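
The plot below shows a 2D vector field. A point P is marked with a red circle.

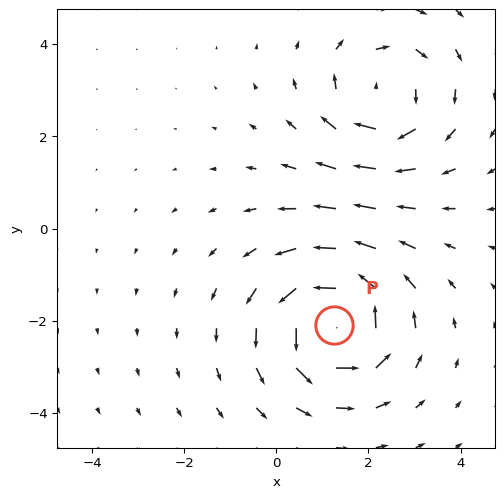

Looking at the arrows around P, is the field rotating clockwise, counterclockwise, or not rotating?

Near P at (1.3, -2.1) the arrows circulate counterclockwise. The curl (z-component) there is about +6; positive curl means counterclockwise rotation.

counterclockwise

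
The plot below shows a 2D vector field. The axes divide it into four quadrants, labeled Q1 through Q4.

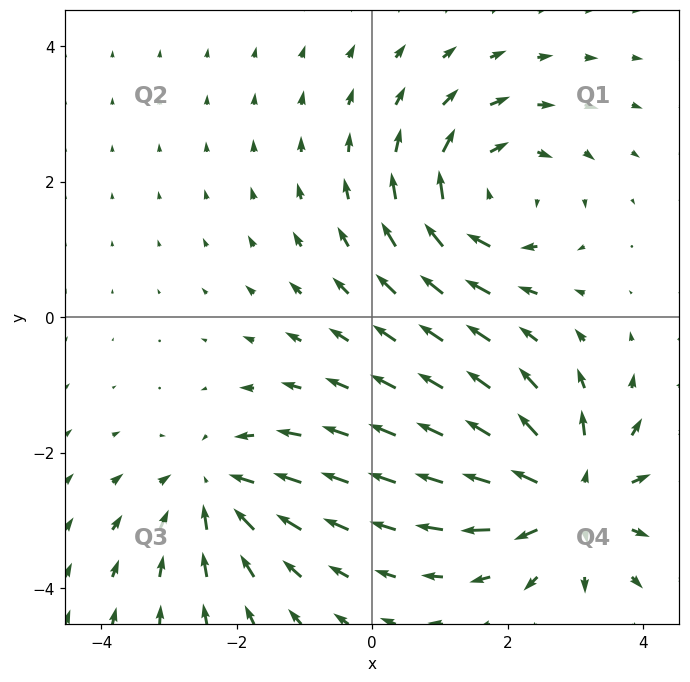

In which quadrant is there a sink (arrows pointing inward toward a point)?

Q3

The sink sits at approximately (-2.3, -2.5), which lies in quadrant Q3. The divergence there is about -3, negative as expected for a sink.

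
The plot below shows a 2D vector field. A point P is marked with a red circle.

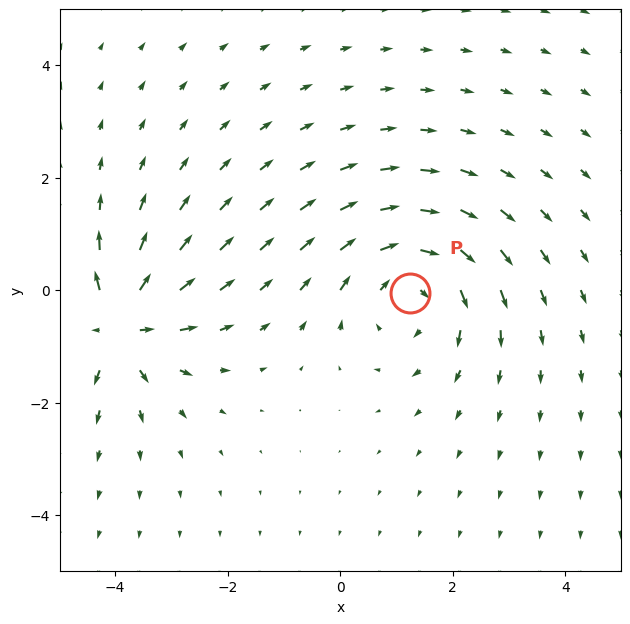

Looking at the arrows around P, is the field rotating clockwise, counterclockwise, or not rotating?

clockwise

Near P at (1.2, -0.1) the arrows circulate clockwise. The curl (z-component) there is about -4; negative curl means clockwise rotation.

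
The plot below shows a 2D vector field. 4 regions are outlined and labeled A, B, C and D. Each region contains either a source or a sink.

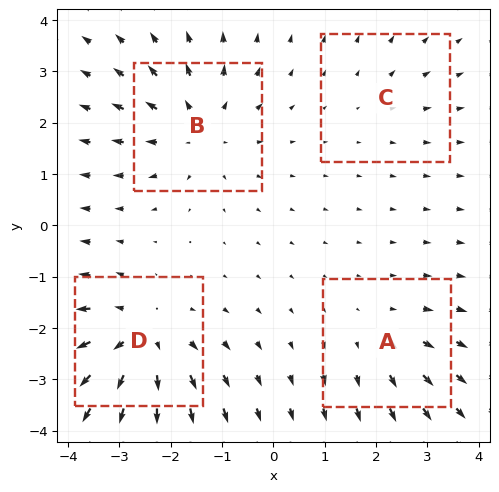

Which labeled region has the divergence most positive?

Divergence at each region's feature centre — A: about +3, B: about +5, C: about +2, D: about +6. Region D is most positive.

D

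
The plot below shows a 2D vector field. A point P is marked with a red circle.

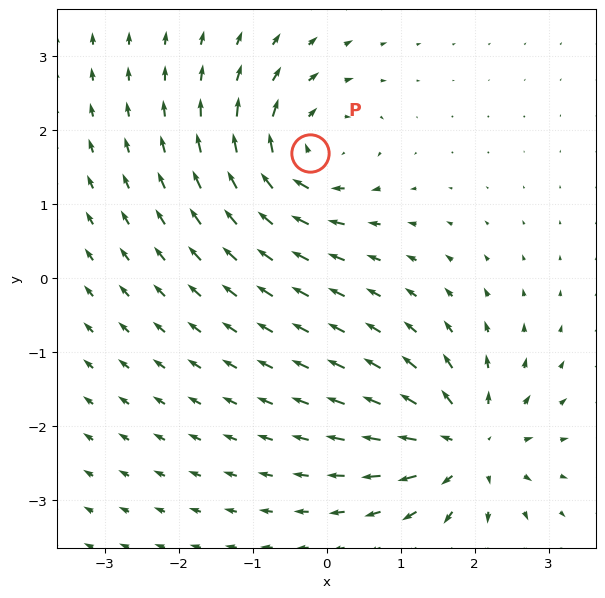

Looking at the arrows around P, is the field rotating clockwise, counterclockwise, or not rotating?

clockwise

Near P at (-0.2, 1.7) the arrows circulate clockwise. The curl (z-component) there is about -6; negative curl means clockwise rotation.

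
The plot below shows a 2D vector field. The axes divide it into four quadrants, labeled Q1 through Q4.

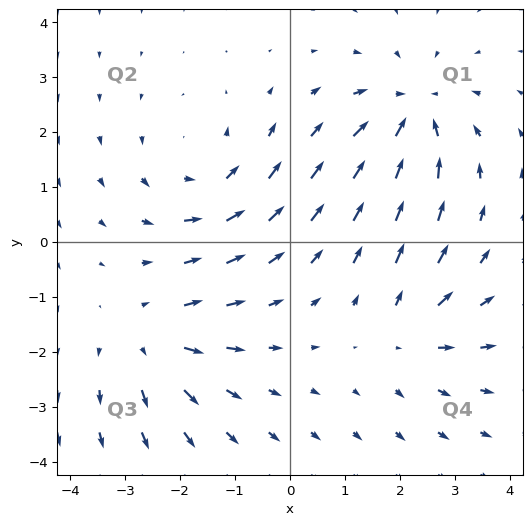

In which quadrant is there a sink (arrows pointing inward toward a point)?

Q1

The sink sits at approximately (2.2, 2.4), which lies in quadrant Q1. The divergence there is about -5, negative as expected for a sink.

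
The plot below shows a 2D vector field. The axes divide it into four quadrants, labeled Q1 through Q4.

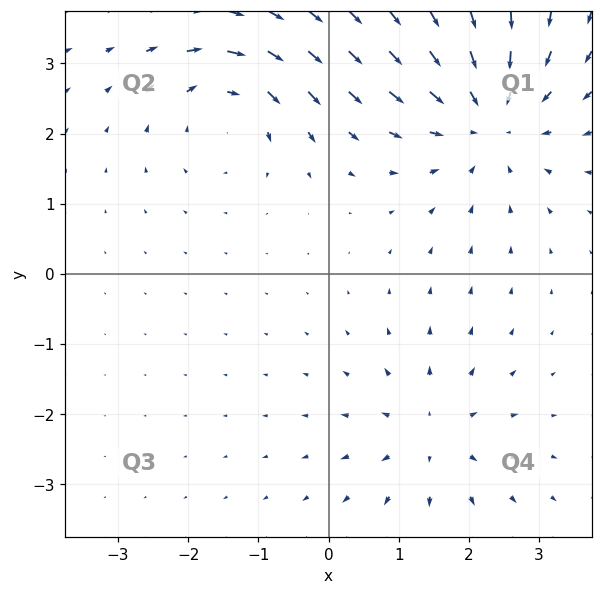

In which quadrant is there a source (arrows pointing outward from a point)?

Q4

The source sits at approximately (1.5, -2.3), which lies in quadrant Q4. The divergence there is about +3, positive as expected for a source.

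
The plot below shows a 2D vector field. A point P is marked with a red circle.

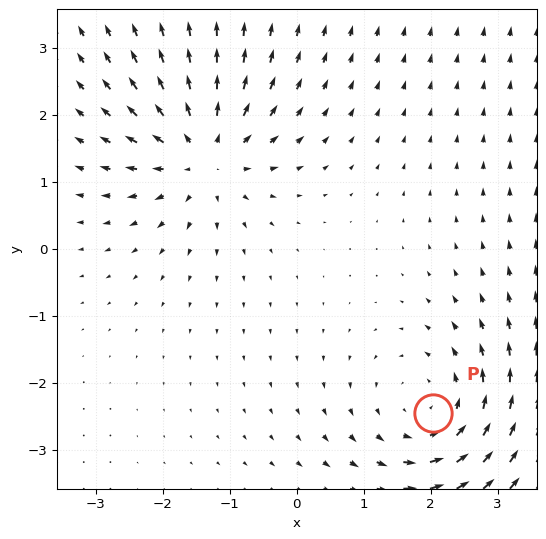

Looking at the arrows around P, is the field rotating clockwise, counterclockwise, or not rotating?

Near P at (2.0, -2.4) the arrows circulate counterclockwise. The curl (z-component) there is about +3; positive curl means counterclockwise rotation.

counterclockwise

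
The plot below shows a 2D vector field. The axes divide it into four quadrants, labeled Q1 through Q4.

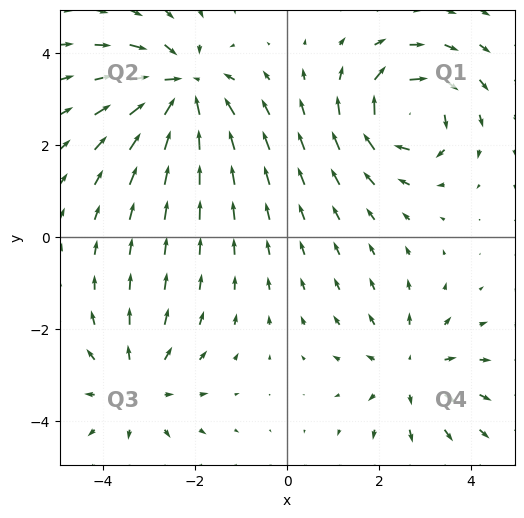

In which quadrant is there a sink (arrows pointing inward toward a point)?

The sink sits at approximately (-2.3, 3.2), which lies in quadrant Q2. The divergence there is about -6, negative as expected for a sink.

Q2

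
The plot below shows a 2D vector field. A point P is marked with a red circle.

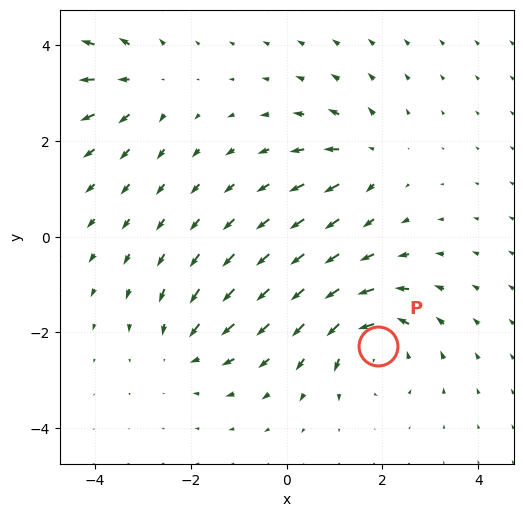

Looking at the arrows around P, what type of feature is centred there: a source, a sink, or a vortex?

vortex

At P (1.9, -2.3) the arrows circulate counterclockwise. Divergence ≈0, curl about +5 — near-zero divergence with nonzero curl is a vortex.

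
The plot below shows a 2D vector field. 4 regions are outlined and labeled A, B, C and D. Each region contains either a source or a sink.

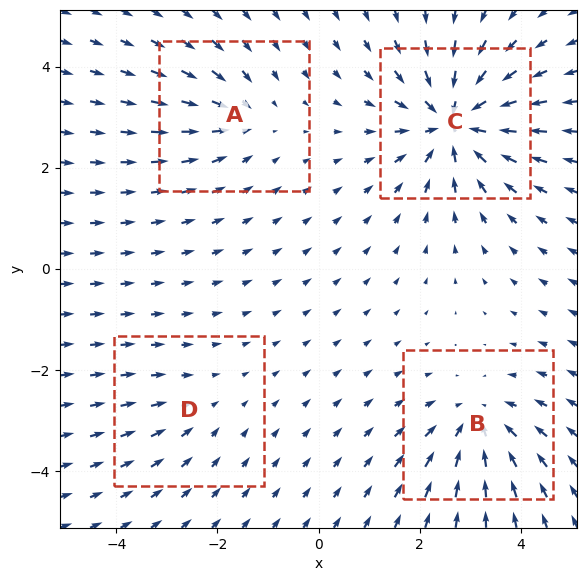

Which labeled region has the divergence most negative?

C

Divergence at each region's feature centre — A: about -3, B: about -5, C: about -7, D: about -2. Region C is most negative.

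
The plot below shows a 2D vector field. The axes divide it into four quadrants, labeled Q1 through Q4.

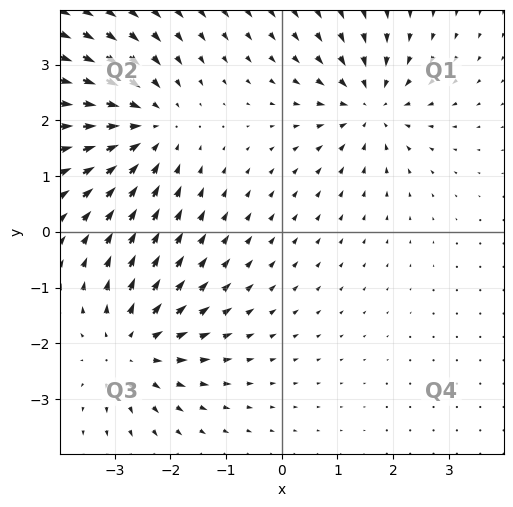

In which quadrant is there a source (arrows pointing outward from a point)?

Q3

The source sits at approximately (-2.7, -2.1), which lies in quadrant Q3. The divergence there is about +5, positive as expected for a source.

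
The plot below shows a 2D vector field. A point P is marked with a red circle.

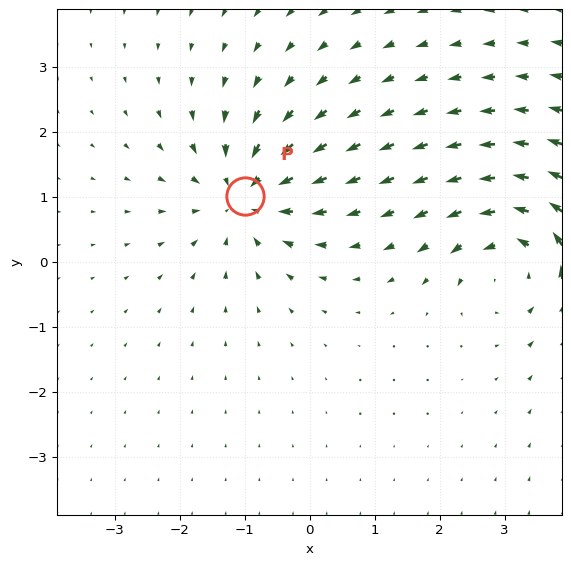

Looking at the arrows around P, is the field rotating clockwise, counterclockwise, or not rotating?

not rotating

Near P at (-1.0, 1.0) the arrows show no circulation. The curl there is ≈0.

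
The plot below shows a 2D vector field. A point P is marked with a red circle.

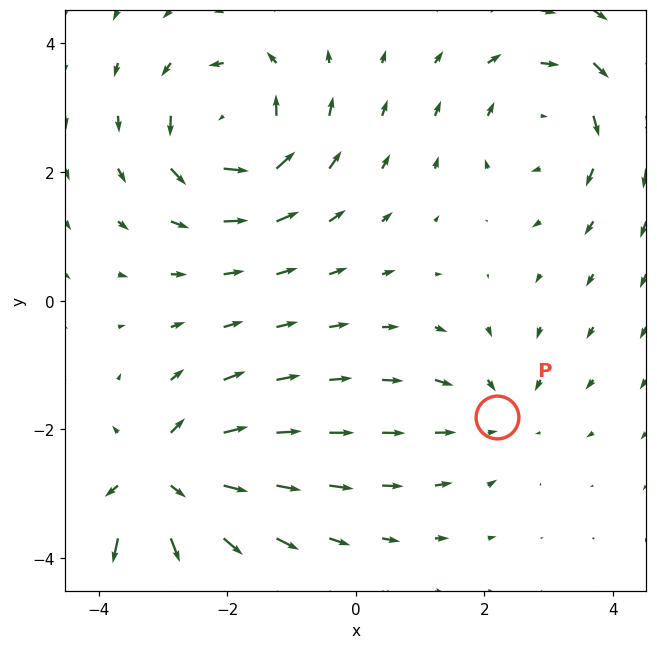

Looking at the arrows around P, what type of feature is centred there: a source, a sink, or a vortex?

sink

At P (2.2, -1.8) the arrows converge inward. Divergence about -3, curl ≈0 — negative divergence with near-zero curl is a sink.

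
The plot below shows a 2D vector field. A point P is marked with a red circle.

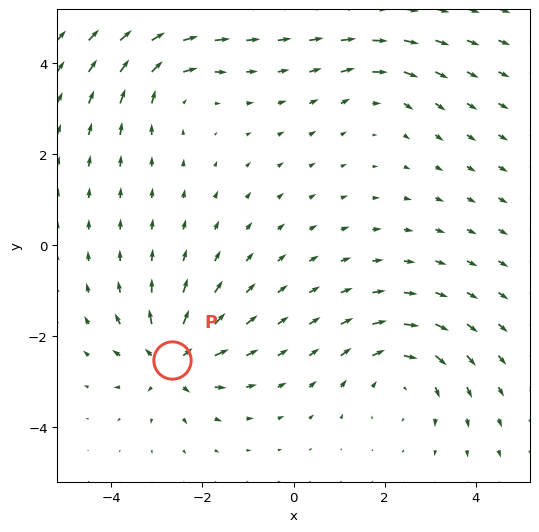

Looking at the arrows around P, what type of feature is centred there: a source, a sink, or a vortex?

At P (-2.7, -2.5) the arrows spread outward. Divergence about +6, curl ≈0 — positive divergence with near-zero curl is a source.

source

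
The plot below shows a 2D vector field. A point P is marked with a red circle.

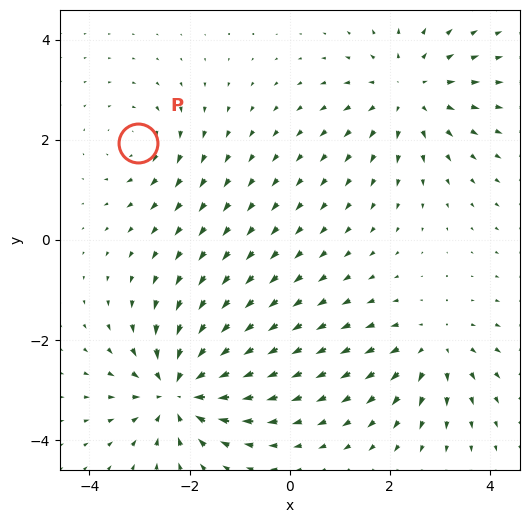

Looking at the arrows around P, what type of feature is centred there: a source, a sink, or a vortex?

At P (-3.0, 1.9) the arrows circulate clockwise. Divergence ≈0, curl about -3 — near-zero divergence with nonzero curl is a vortex.

vortex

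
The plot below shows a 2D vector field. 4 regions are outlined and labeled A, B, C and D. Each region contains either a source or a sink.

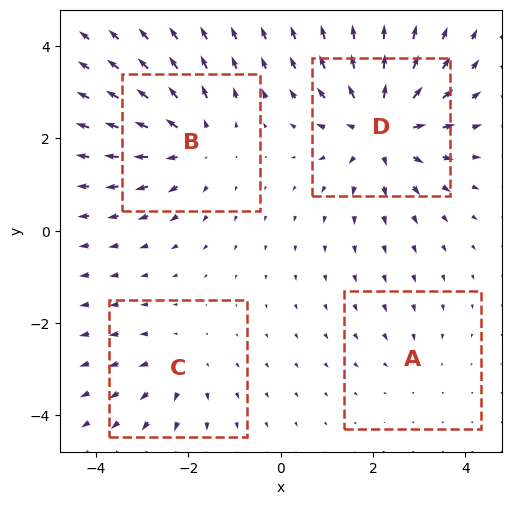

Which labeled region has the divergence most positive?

D

Divergence at each region's feature centre — A: about -2, B: about +5, C: about +3, D: about +7. Region D is most positive.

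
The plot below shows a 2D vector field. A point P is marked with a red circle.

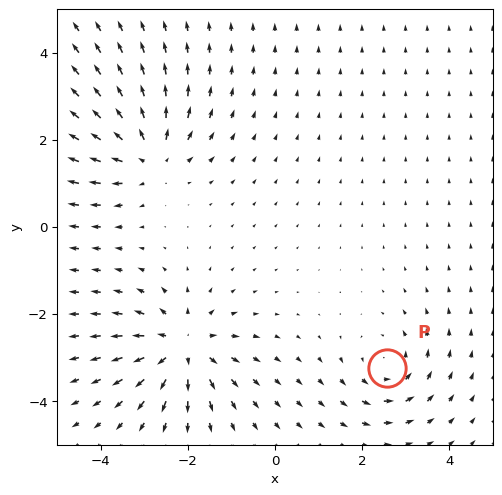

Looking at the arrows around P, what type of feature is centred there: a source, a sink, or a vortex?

At P (2.6, -3.2) the arrows circulate counterclockwise. Divergence ≈0, curl about +3 — near-zero divergence with nonzero curl is a vortex.

vortex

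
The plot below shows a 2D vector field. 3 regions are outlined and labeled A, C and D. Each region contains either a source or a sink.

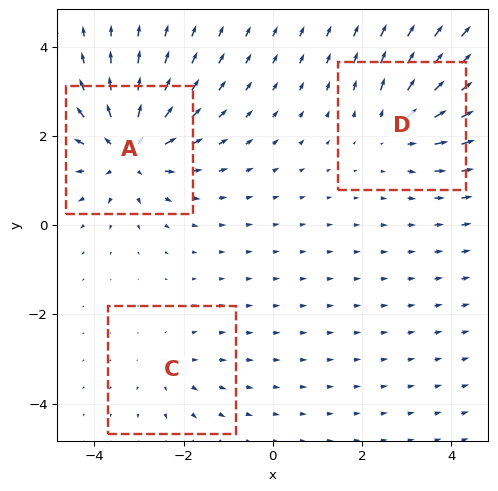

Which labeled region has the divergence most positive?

Divergence at each region's feature centre — A: about +5, C: about +2, D: about +3. Region A is most positive.

A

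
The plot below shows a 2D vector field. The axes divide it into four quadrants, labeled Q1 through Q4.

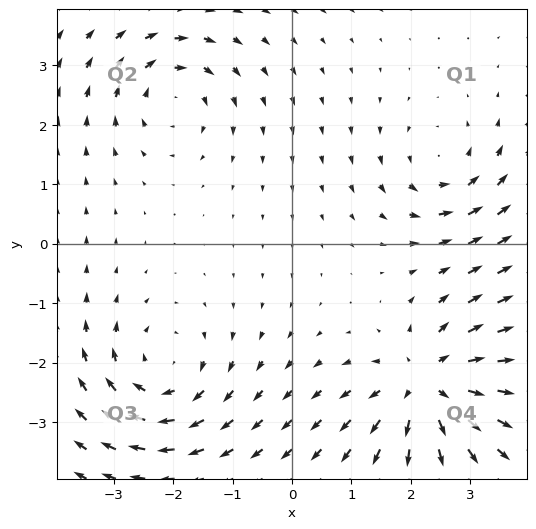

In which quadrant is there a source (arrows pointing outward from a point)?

Q4

The source sits at approximately (2.3, -2.4), which lies in quadrant Q4. The divergence there is about +6, positive as expected for a source.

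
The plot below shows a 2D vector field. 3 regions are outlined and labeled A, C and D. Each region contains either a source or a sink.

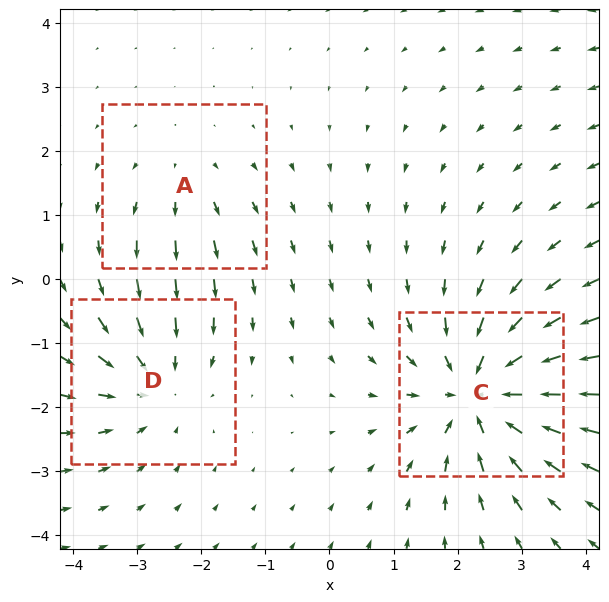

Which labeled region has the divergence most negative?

C

Divergence at each region's feature centre — A: about +2, C: about -5, D: about -3. Region C is most negative.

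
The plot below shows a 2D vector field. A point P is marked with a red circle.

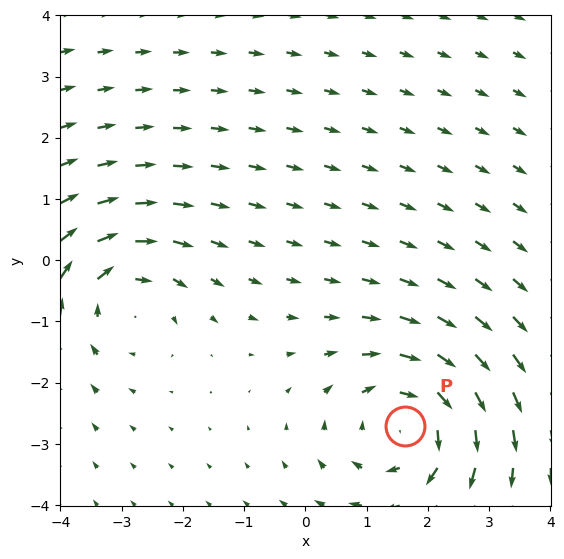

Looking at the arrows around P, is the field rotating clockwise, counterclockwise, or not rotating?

Near P at (1.6, -2.7) the arrows circulate clockwise. The curl (z-component) there is about -4; negative curl means clockwise rotation.

clockwise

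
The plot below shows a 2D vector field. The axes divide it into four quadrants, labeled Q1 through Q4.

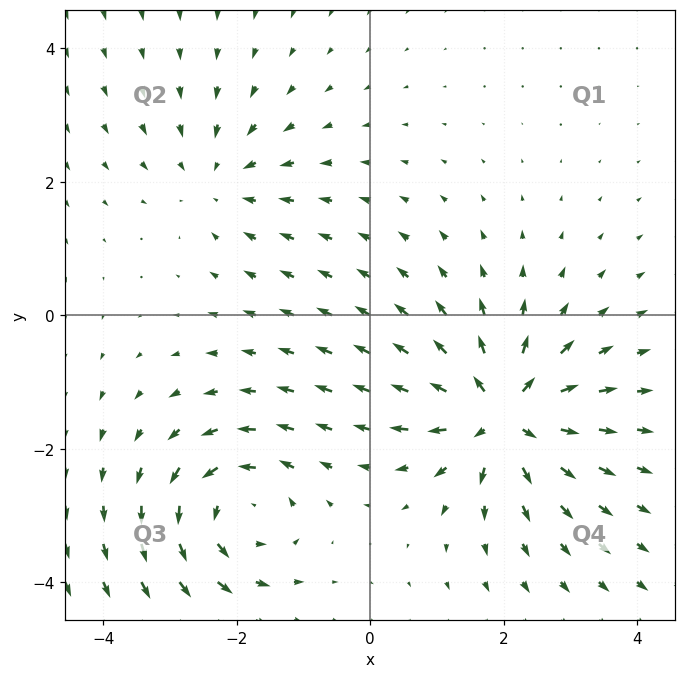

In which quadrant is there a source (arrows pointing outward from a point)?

The source sits at approximately (2.0, -1.5), which lies in quadrant Q4. The divergence there is about +6, positive as expected for a source.

Q4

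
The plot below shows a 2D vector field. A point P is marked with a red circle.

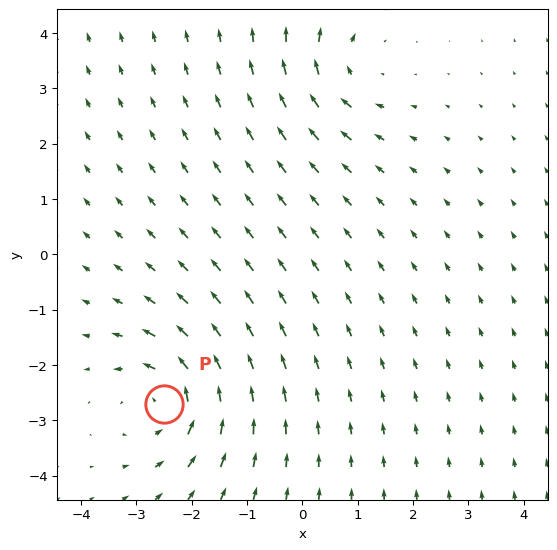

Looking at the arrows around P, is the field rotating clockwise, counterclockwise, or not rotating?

counterclockwise

Near P at (-2.5, -2.7) the arrows circulate counterclockwise. The curl (z-component) there is about +4; positive curl means counterclockwise rotation.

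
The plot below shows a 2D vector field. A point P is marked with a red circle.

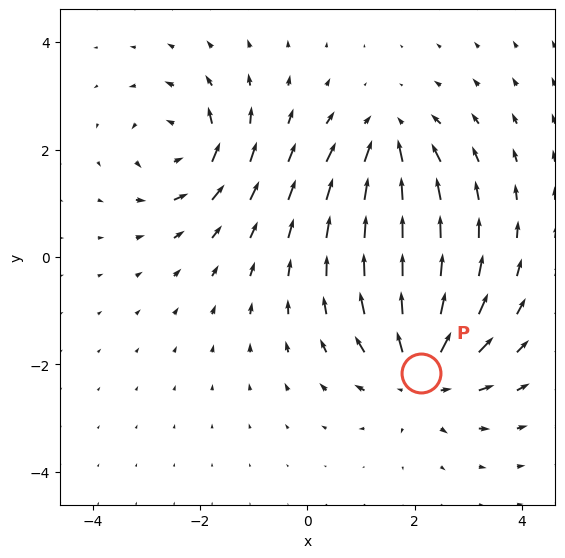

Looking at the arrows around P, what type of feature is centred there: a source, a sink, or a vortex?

source

At P (2.1, -2.2) the arrows spread outward. Divergence about +5, curl ≈0 — positive divergence with near-zero curl is a source.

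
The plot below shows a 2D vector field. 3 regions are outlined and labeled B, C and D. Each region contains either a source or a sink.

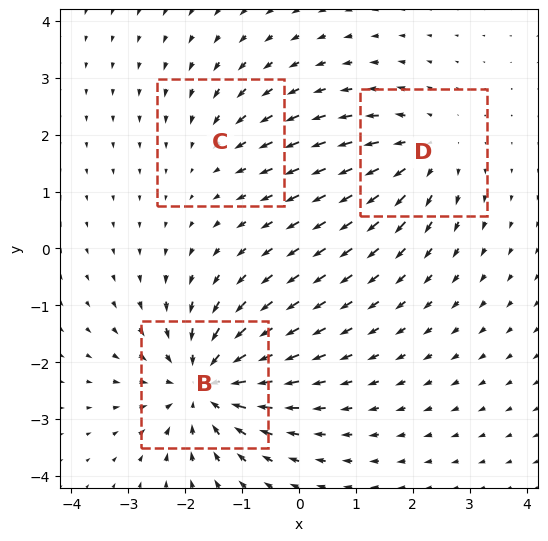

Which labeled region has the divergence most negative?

B

Divergence at each region's feature centre — B: about -5, C: about -2, D: about +3. Region B is most negative.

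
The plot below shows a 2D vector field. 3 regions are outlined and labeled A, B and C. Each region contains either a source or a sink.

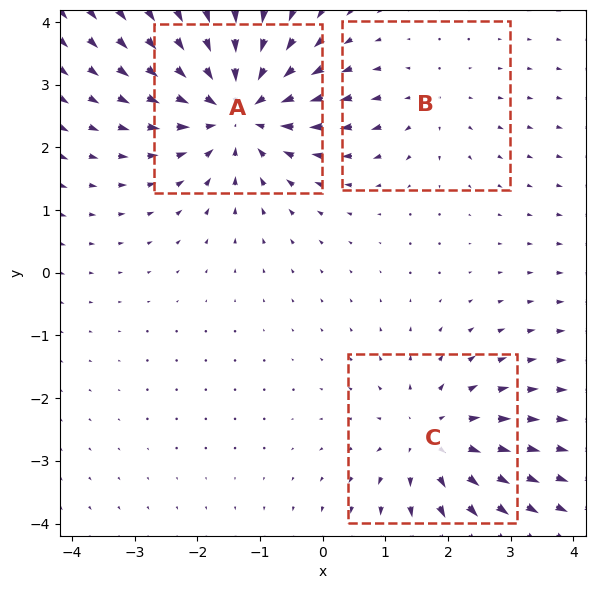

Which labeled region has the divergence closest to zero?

Divergence at each region's feature centre — A: about -5, B: about +2, C: about +3. Region B is closest to zero.

B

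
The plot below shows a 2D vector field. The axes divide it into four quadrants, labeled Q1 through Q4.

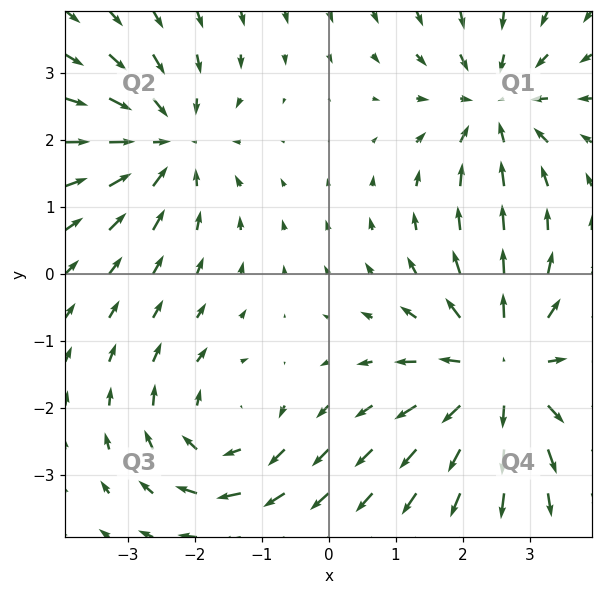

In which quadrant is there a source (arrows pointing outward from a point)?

Q4

The source sits at approximately (2.6, -1.4), which lies in quadrant Q4. The divergence there is about +4, positive as expected for a source.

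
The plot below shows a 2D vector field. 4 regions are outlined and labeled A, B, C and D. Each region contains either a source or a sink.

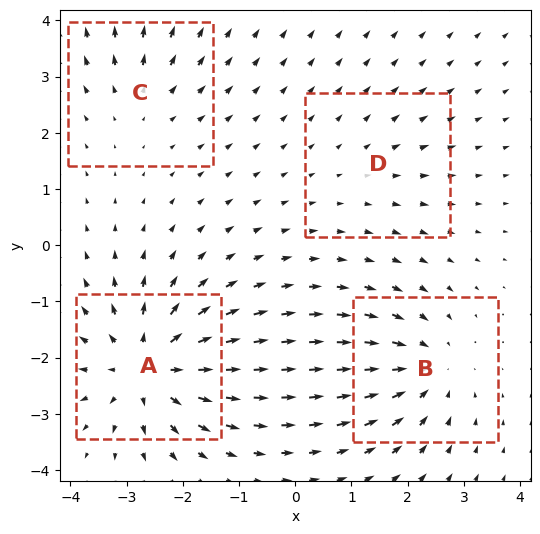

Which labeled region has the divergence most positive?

Divergence at each region's feature centre — A: about +7, B: about -5, C: about +3, D: about +2. Region A is most positive.

A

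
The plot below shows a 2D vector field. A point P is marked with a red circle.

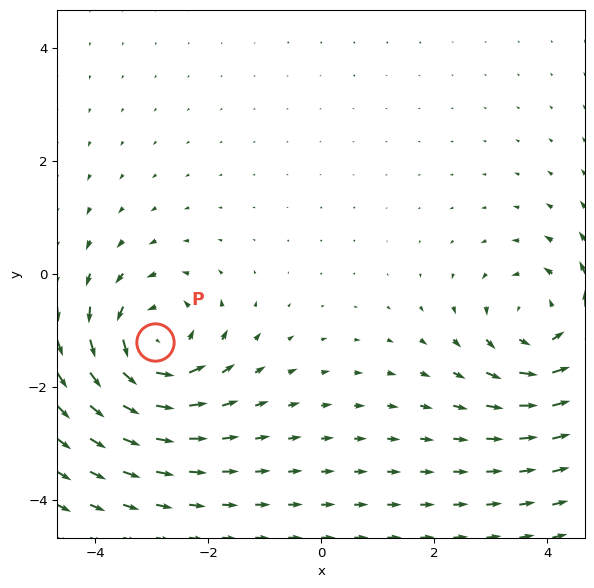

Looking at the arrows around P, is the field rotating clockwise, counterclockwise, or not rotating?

counterclockwise

Near P at (-2.9, -1.2) the arrows circulate counterclockwise. The curl (z-component) there is about +3; positive curl means counterclockwise rotation.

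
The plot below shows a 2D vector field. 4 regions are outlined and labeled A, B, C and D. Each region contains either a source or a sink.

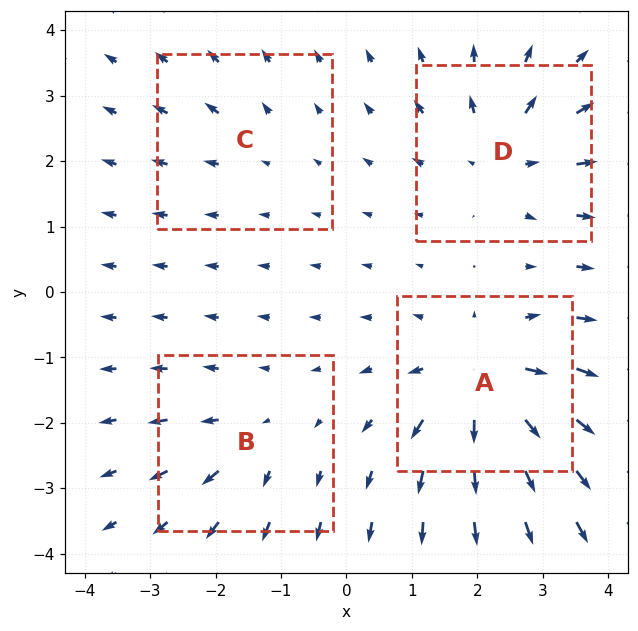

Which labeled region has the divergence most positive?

Divergence at each region's feature centre — A: about +8, B: about +4, C: about +2, D: about +6. Region A is most positive.

A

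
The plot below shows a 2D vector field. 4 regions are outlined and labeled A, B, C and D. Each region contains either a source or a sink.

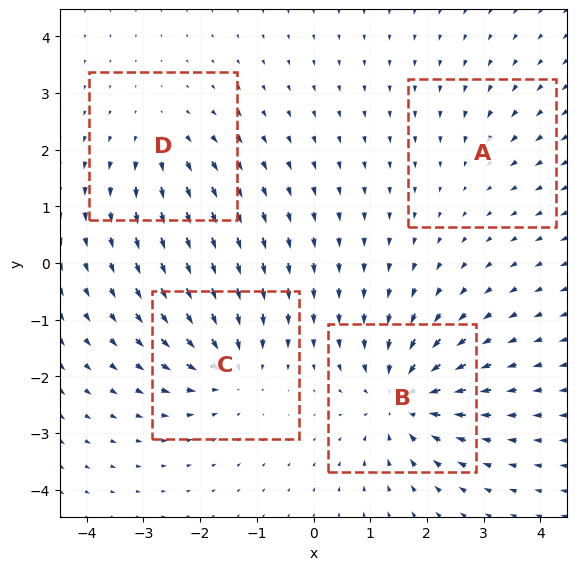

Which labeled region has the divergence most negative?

Divergence at each region's feature centre — A: about -2, B: about -7, C: about -6, D: about +4. Region B is most negative.

B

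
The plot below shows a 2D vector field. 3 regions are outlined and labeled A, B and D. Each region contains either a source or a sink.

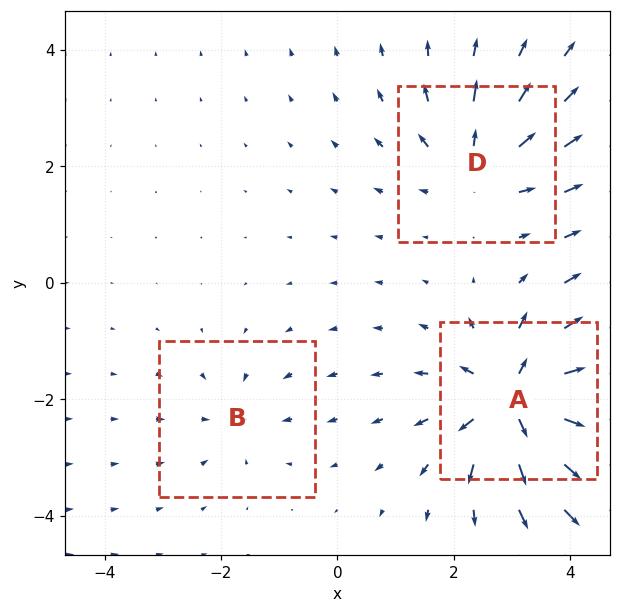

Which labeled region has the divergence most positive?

Divergence at each region's feature centre — A: about +7, B: about -2, D: about +4. Region A is most positive.

A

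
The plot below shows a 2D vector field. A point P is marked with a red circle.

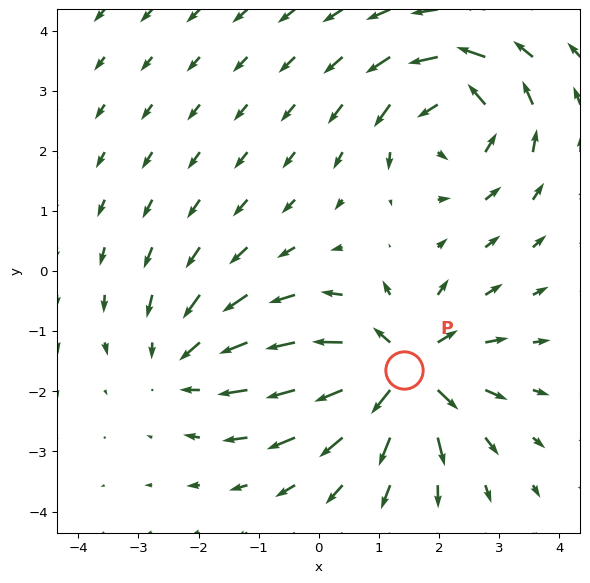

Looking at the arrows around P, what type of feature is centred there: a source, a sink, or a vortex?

At P (1.4, -1.7) the arrows spread outward. Divergence about +7, curl ≈0 — positive divergence with near-zero curl is a source.

source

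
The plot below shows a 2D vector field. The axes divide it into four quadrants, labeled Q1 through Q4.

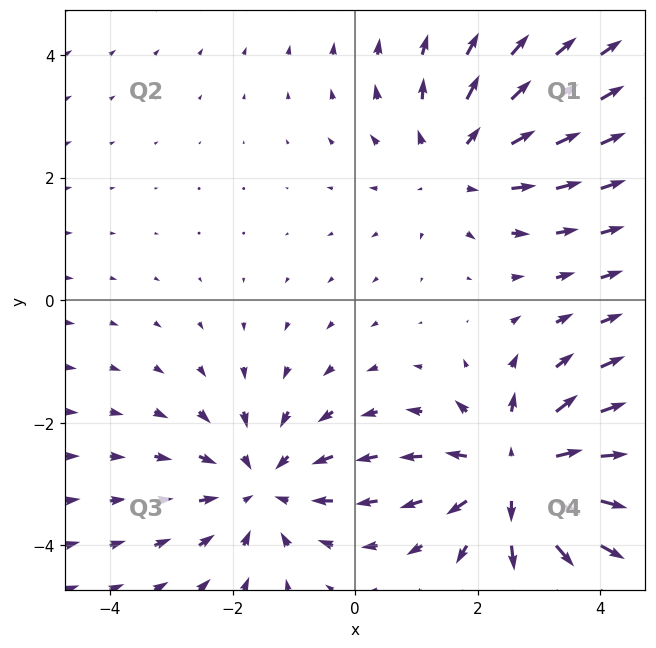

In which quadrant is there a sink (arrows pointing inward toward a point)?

Q3

The sink sits at approximately (-1.5, -3.0), which lies in quadrant Q3. The divergence there is about -3, negative as expected for a sink.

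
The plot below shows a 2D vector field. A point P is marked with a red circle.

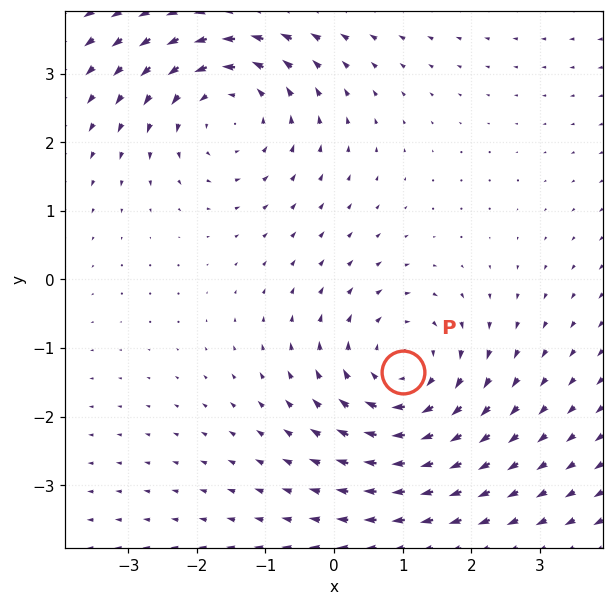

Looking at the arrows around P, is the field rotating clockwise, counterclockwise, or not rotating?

clockwise

Near P at (1.0, -1.3) the arrows circulate clockwise. The curl (z-component) there is about -3; negative curl means clockwise rotation.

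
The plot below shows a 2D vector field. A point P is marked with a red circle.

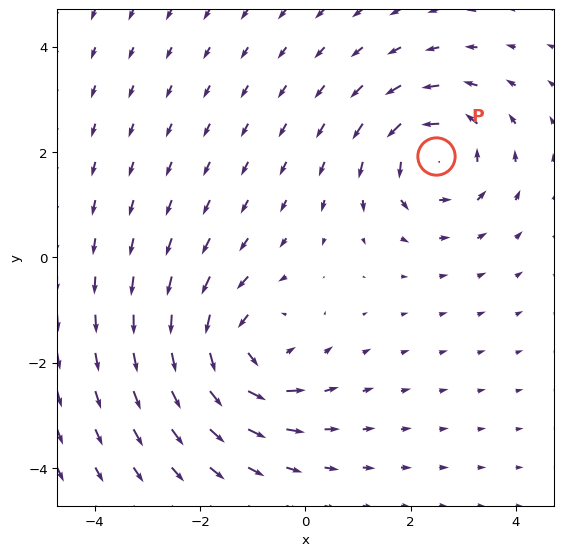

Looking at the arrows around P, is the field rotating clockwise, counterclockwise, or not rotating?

counterclockwise

Near P at (2.5, 1.9) the arrows circulate counterclockwise. The curl (z-component) there is about +5; positive curl means counterclockwise rotation.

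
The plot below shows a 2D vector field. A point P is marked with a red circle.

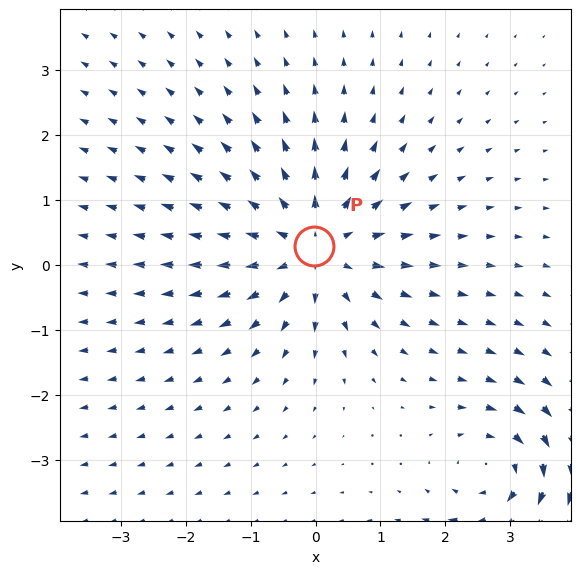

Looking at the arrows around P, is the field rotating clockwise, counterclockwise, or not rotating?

not rotating

Near P at (-0.0, 0.3) the arrows show no circulation. The curl there is ≈0.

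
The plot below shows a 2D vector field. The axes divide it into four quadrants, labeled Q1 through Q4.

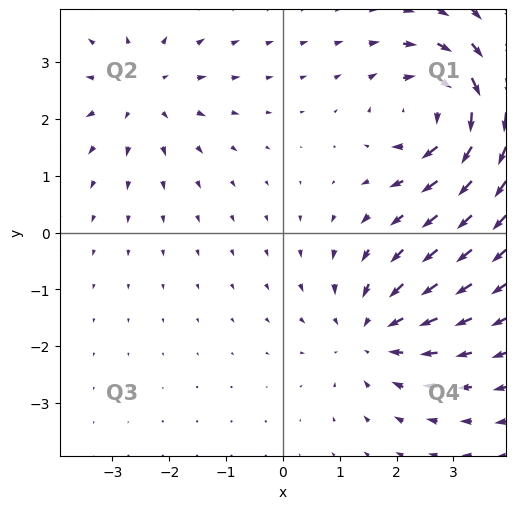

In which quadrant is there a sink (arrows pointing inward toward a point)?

Q4

The sink sits at approximately (1.6, -1.8), which lies in quadrant Q4. The divergence there is about -4, negative as expected for a sink.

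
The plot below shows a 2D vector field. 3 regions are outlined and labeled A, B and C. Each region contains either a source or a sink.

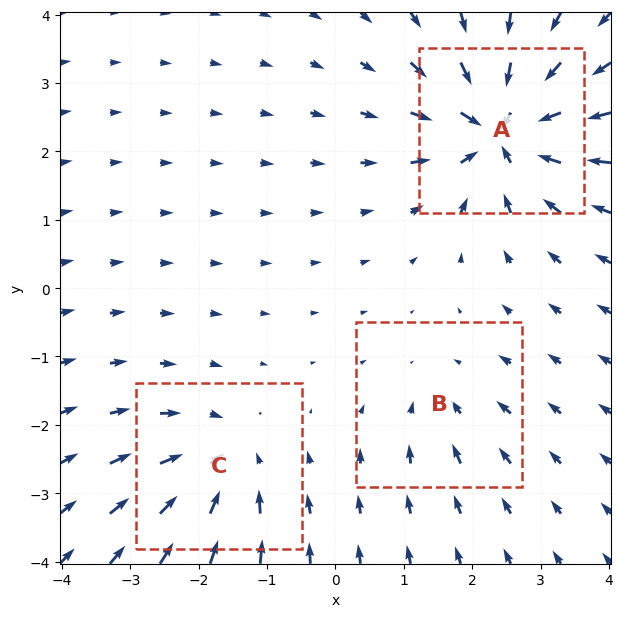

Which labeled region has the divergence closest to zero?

Divergence at each region's feature centre — A: about -7, B: about -2, C: about -4. Region B is closest to zero.

B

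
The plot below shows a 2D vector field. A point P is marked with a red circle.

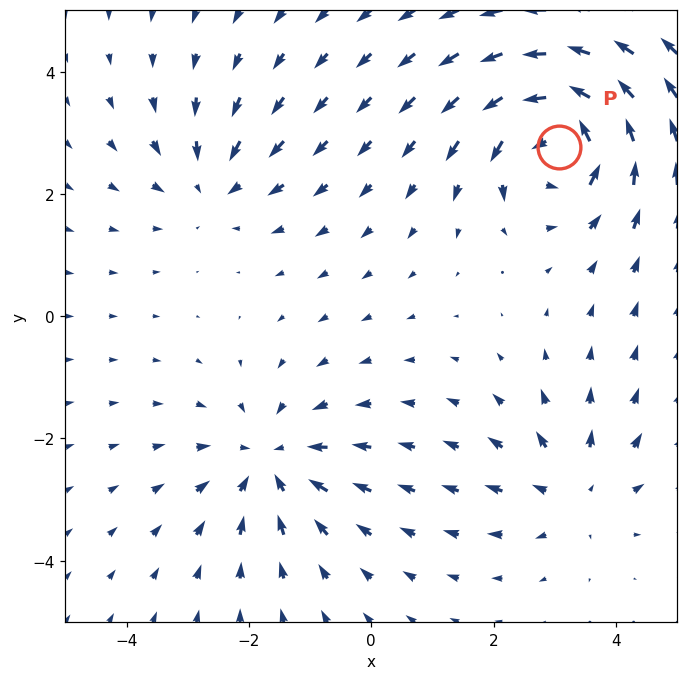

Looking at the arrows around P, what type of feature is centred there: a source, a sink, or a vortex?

vortex

At P (3.1, 2.8) the arrows circulate counterclockwise. Divergence ≈0, curl about +6 — near-zero divergence with nonzero curl is a vortex.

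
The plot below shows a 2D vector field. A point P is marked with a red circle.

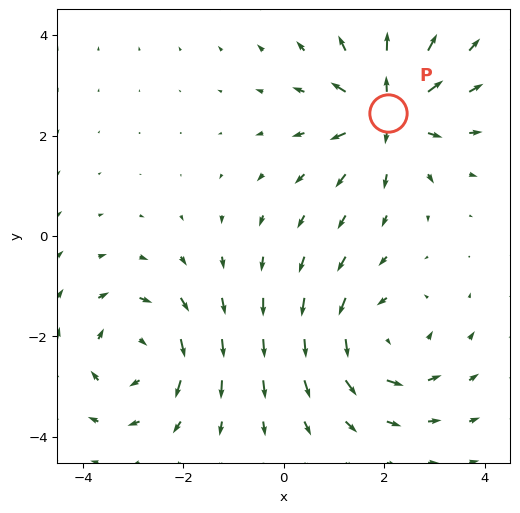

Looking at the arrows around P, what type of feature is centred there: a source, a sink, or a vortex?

At P (2.1, 2.5) the arrows spread outward. Divergence about +6, curl ≈0 — positive divergence with near-zero curl is a source.

source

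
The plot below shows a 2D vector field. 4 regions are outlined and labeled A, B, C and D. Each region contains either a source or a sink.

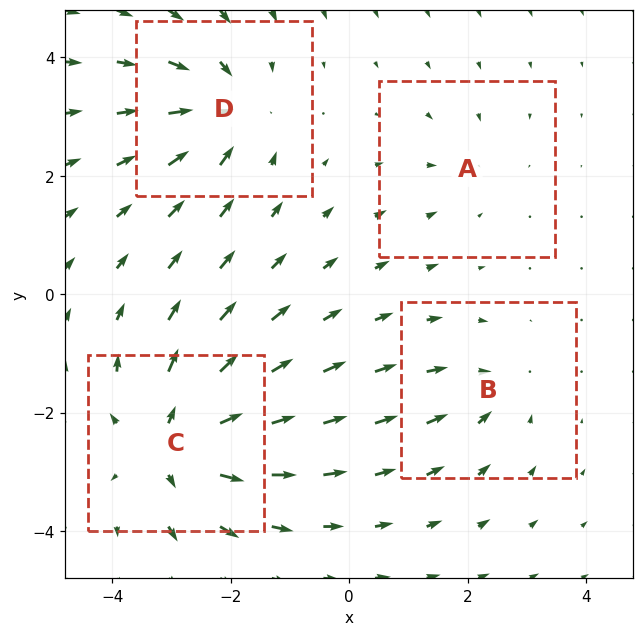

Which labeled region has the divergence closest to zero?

Divergence at each region's feature centre — A: about -2, B: about -3, C: about +7, D: about -5. Region A is closest to zero.

A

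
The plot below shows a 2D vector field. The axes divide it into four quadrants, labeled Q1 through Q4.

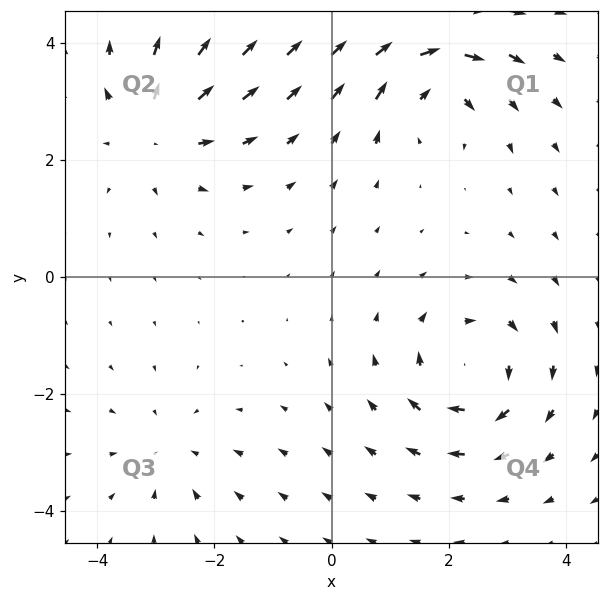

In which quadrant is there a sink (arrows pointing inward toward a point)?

The sink sits at approximately (-2.8, -3.0), which lies in quadrant Q3. The divergence there is about -3, negative as expected for a sink.

Q3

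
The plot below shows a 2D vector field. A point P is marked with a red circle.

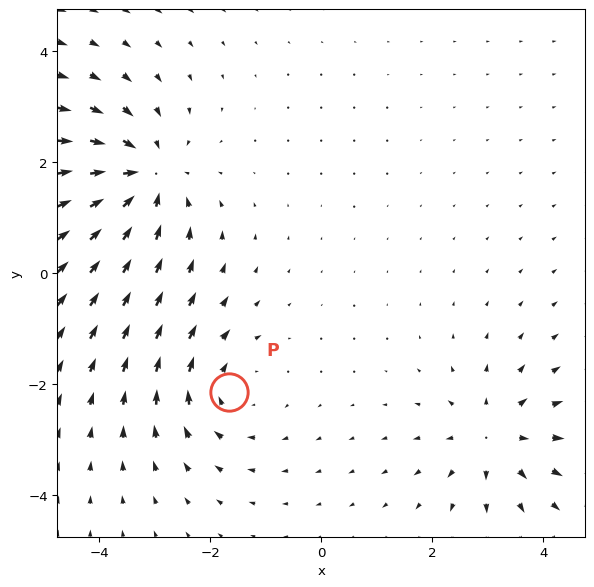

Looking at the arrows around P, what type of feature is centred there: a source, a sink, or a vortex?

vortex

At P (-1.7, -2.2) the arrows circulate clockwise. Divergence ≈0, curl about -3 — near-zero divergence with nonzero curl is a vortex.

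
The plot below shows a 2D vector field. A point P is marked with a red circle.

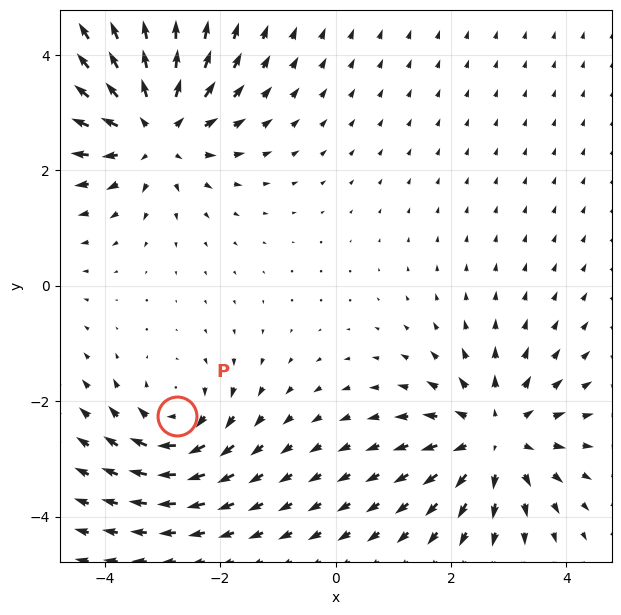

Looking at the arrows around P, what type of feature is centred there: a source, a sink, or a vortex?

At P (-2.7, -2.2) the arrows circulate clockwise. Divergence ≈0, curl about -4 — near-zero divergence with nonzero curl is a vortex.

vortex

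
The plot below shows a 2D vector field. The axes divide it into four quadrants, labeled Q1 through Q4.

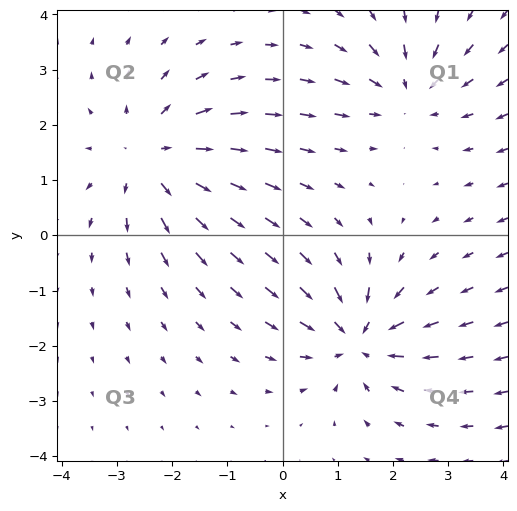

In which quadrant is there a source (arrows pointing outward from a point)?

Q2

The source sits at approximately (-2.4, 1.4), which lies in quadrant Q2. The divergence there is about +3, positive as expected for a source.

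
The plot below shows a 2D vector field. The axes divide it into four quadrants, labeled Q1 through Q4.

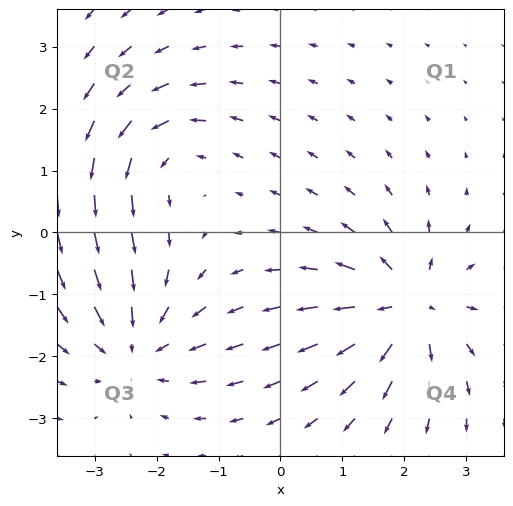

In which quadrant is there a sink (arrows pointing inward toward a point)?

The sink sits at approximately (-2.3, -1.8), which lies in quadrant Q3. The divergence there is about -4, negative as expected for a sink.

Q3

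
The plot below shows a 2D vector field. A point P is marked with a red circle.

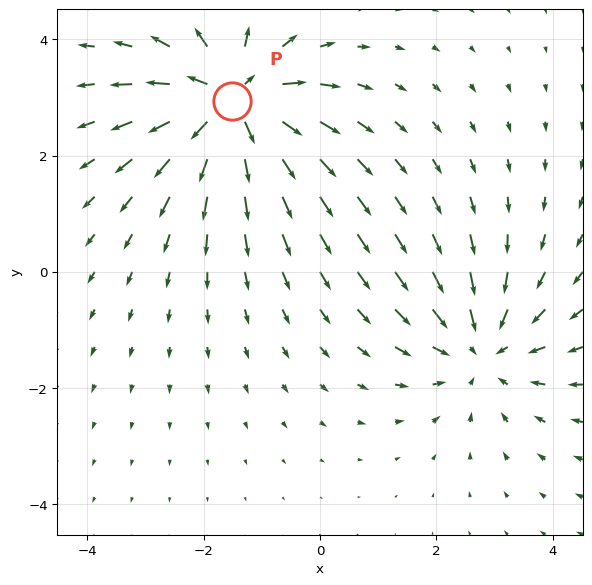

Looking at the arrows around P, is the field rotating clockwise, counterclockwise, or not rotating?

not rotating

Near P at (-1.5, 2.9) the arrows show no circulation. The curl there is ≈0.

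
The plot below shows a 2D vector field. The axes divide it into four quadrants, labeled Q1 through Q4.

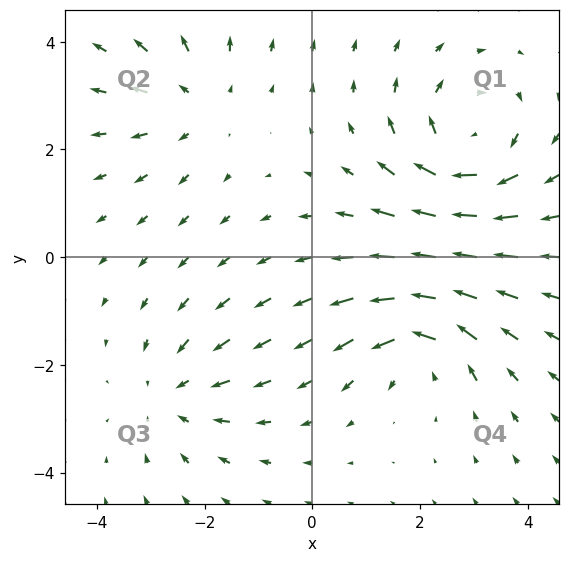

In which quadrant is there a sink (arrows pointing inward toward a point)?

Q3

The sink sits at approximately (-2.5, -2.6), which lies in quadrant Q3. The divergence there is about -3, negative as expected for a sink.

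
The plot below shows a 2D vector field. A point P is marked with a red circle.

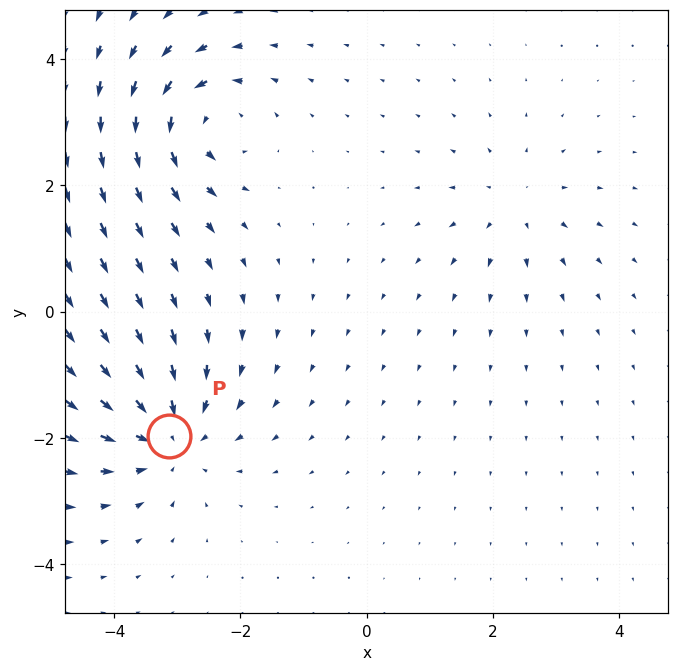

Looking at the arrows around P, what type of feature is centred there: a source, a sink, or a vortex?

At P (-3.1, -2.0) the arrows converge inward. Divergence about -5, curl ≈0 — negative divergence with near-zero curl is a sink.

sink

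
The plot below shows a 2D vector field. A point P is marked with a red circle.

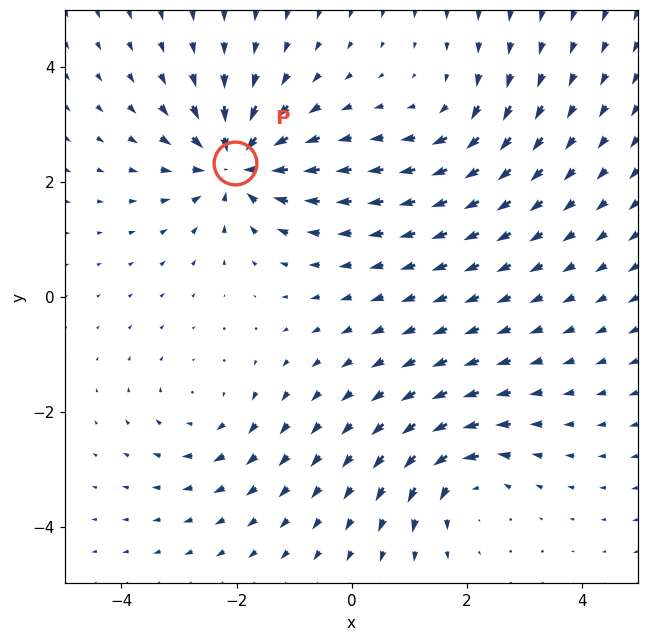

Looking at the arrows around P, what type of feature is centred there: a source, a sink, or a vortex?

At P (-2.0, 2.3) the arrows converge inward. Divergence about -6, curl ≈0 — negative divergence with near-zero curl is a sink.

sink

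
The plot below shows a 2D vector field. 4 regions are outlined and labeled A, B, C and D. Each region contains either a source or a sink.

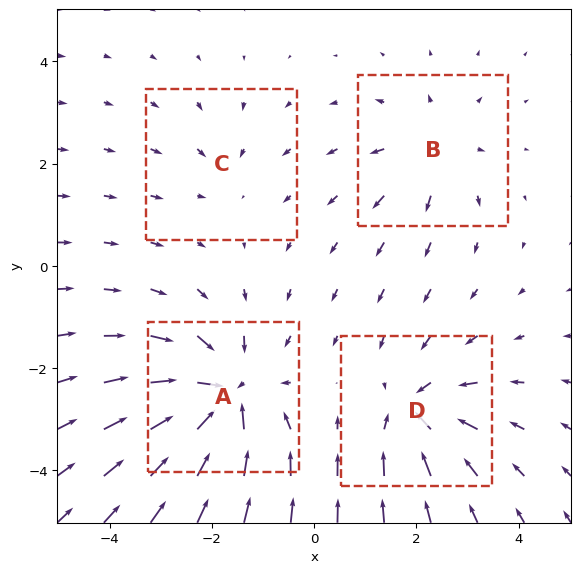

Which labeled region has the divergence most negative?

A

Divergence at each region's feature centre — A: about -8, B: about +4, C: about -2, D: about -5. Region A is most negative.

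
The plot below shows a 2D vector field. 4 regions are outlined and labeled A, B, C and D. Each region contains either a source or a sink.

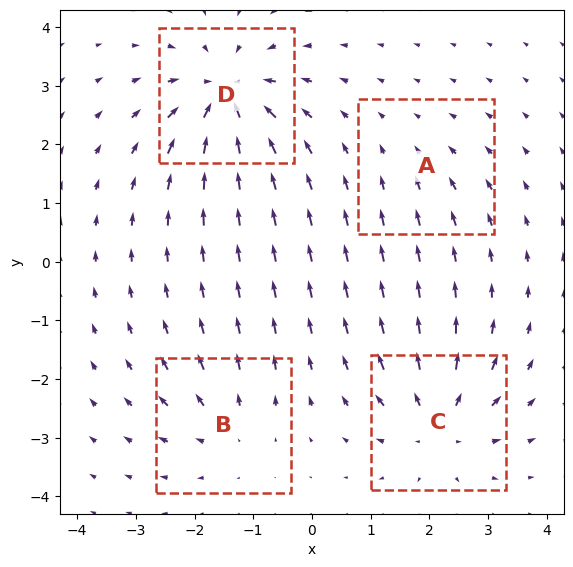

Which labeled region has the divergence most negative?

D

Divergence at each region's feature centre — A: about -2, B: about +4, C: about +6, D: about -8. Region D is most negative.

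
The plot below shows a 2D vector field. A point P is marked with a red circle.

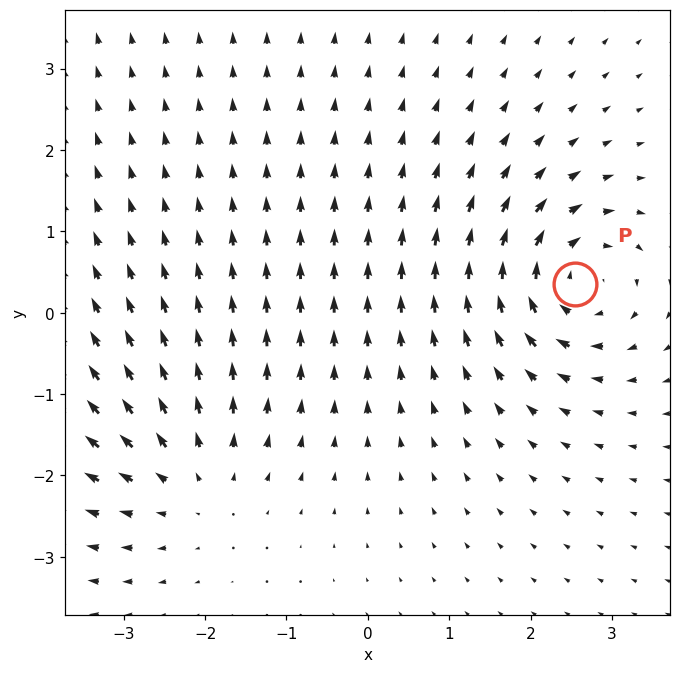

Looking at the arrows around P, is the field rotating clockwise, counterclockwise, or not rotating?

clockwise

Near P at (2.5, 0.4) the arrows circulate clockwise. The curl (z-component) there is about -7; negative curl means clockwise rotation.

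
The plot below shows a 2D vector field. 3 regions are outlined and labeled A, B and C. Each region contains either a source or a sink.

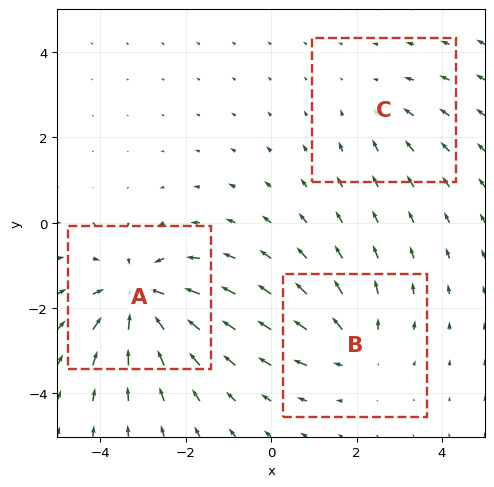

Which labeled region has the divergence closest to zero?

Divergence at each region's feature centre — A: about -4, B: about +3, C: about -2. Region C is closest to zero.

C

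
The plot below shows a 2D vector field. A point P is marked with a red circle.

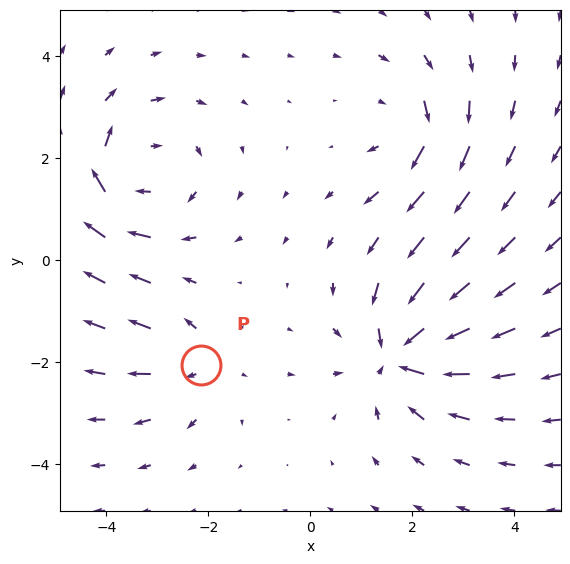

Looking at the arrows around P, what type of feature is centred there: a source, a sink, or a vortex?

source

At P (-2.1, -2.1) the arrows spread outward. Divergence about +3, curl ≈0 — positive divergence with near-zero curl is a source.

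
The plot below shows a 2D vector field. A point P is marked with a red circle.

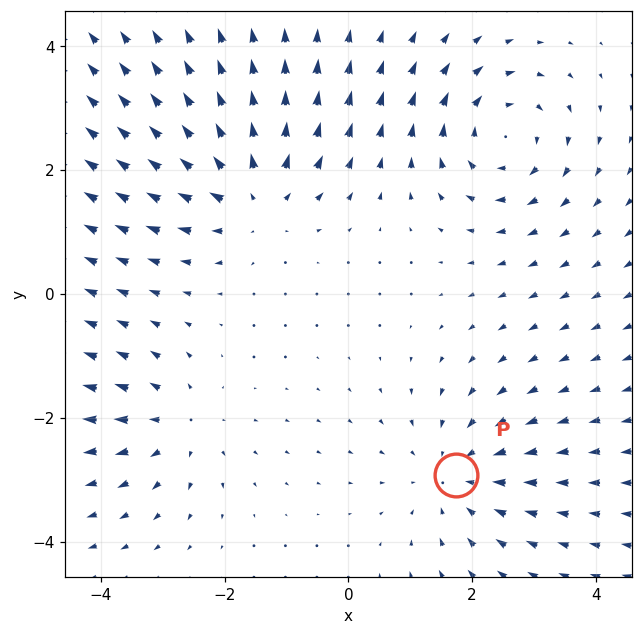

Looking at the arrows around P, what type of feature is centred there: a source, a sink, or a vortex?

sink

At P (1.7, -2.9) the arrows converge inward. Divergence about -3, curl ≈0 — negative divergence with near-zero curl is a sink.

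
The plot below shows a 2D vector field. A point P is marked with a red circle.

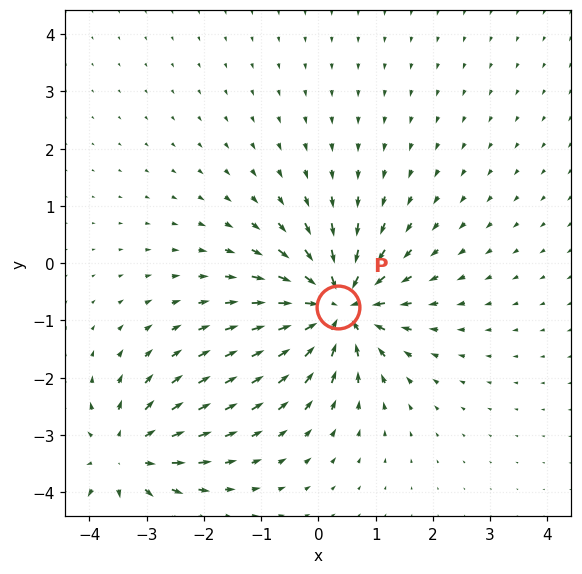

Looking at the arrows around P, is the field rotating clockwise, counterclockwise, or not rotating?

Near P at (0.3, -0.8) the arrows show no circulation. The curl there is ≈0.

not rotating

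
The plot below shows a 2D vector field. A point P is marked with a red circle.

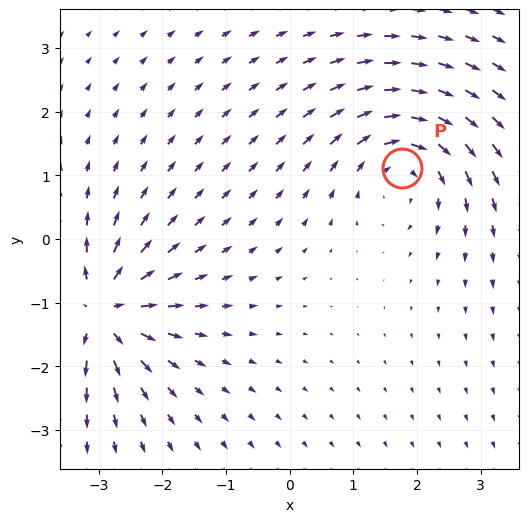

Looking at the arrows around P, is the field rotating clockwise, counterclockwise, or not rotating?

clockwise

Near P at (1.8, 1.1) the arrows circulate clockwise. The curl (z-component) there is about -5; negative curl means clockwise rotation.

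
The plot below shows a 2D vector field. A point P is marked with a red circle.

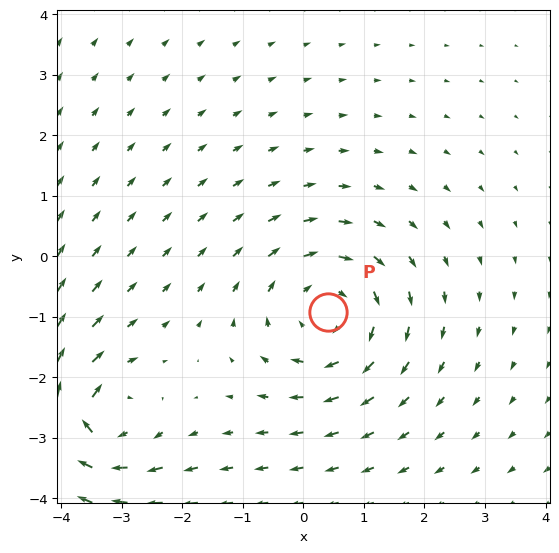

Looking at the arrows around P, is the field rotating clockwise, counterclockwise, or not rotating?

Near P at (0.4, -0.9) the arrows circulate clockwise. The curl (z-component) there is about -3; negative curl means clockwise rotation.

clockwise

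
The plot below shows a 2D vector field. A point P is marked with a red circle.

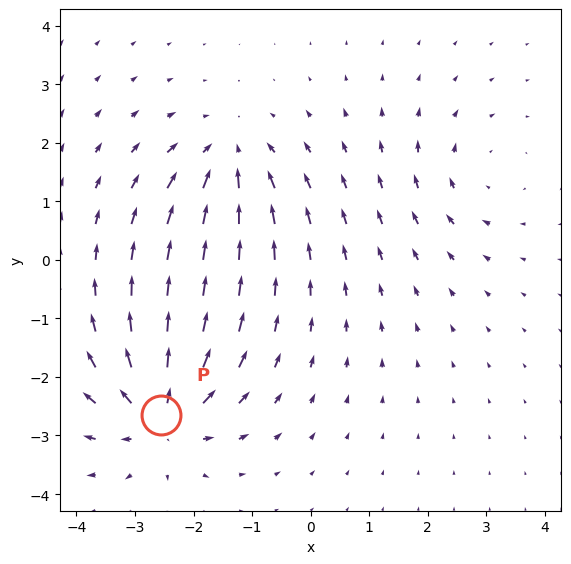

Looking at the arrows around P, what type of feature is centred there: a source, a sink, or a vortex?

At P (-2.6, -2.7) the arrows spread outward. Divergence about +6, curl ≈0 — positive divergence with near-zero curl is a source.

source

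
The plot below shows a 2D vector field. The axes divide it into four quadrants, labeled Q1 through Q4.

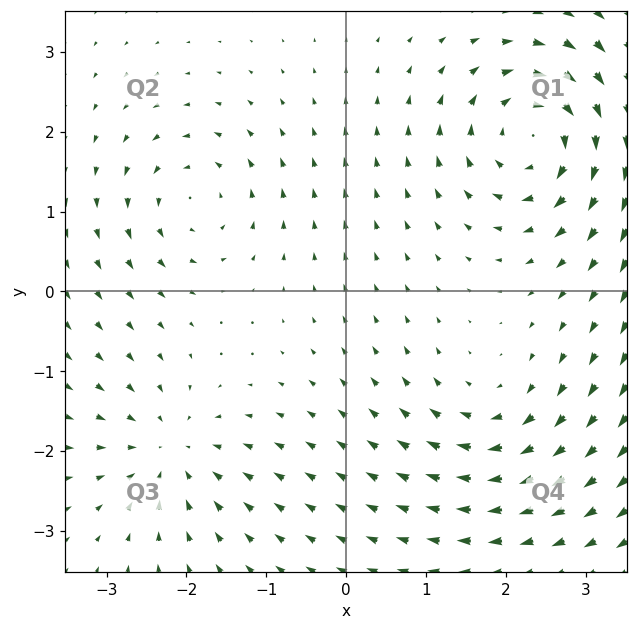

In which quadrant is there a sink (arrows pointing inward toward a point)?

The sink sits at approximately (-2.2, -2.0), which lies in quadrant Q3. The divergence there is about -5, negative as expected for a sink.

Q3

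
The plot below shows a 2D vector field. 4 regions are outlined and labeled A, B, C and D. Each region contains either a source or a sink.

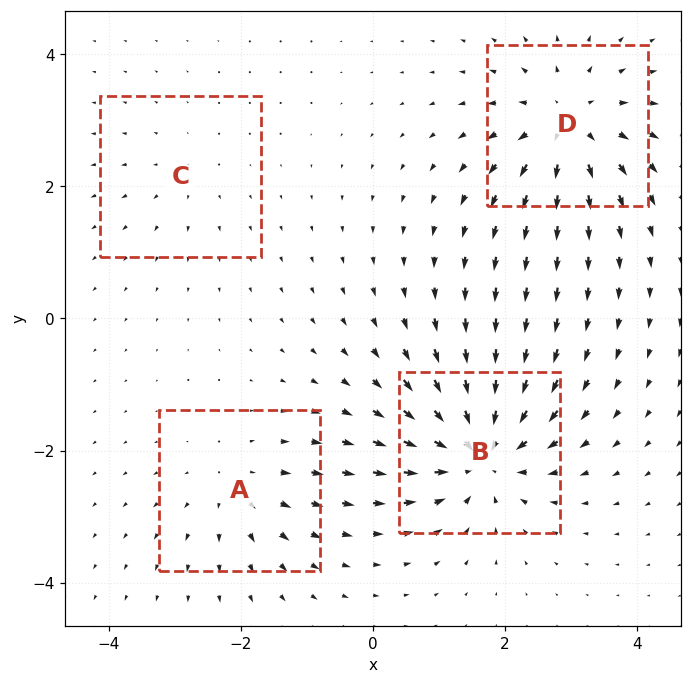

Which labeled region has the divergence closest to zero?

Divergence at each region's feature centre — A: about +4, B: about -8, C: about +2, D: about +6. Region C is closest to zero.

C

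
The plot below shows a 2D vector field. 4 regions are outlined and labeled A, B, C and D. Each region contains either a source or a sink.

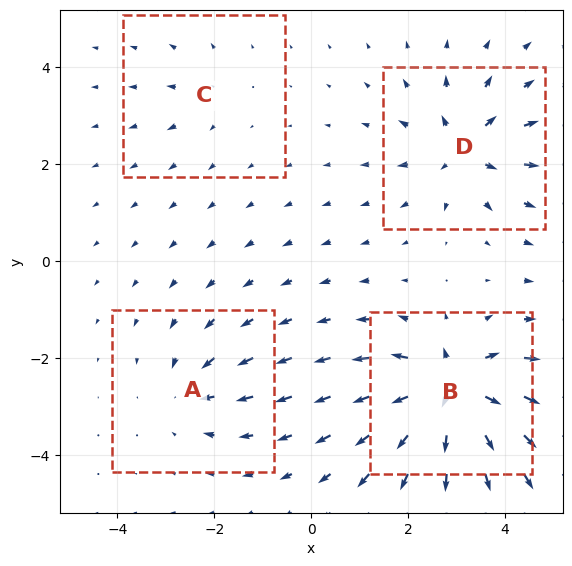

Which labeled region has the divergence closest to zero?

Divergence at each region's feature centre — A: about -4, B: about +9, C: about +2, D: about +6. Region C is closest to zero.

C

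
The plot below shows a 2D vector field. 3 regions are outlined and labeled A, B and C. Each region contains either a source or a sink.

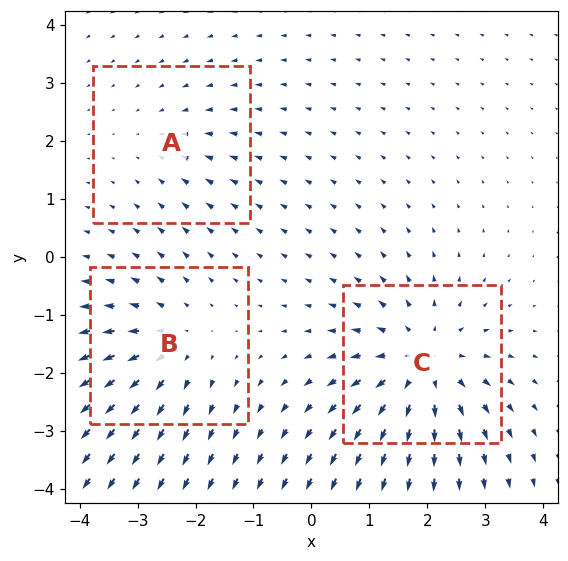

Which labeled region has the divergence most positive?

C

Divergence at each region's feature centre — A: about -2, B: about +3, C: about +5. Region C is most positive.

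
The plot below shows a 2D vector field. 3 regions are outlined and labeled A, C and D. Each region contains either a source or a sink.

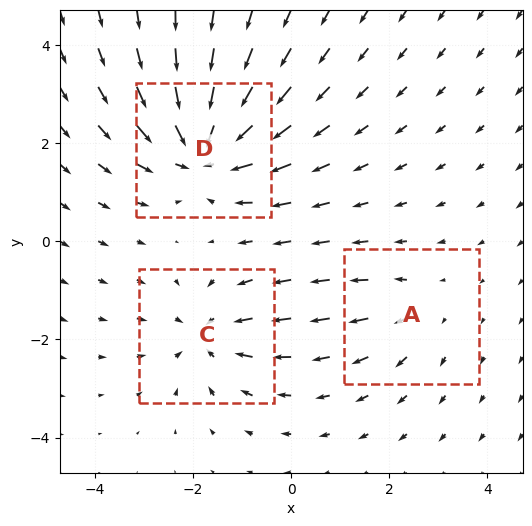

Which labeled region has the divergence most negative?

Divergence at each region's feature centre — A: about +2, C: about -3, D: about -5. Region D is most negative.

D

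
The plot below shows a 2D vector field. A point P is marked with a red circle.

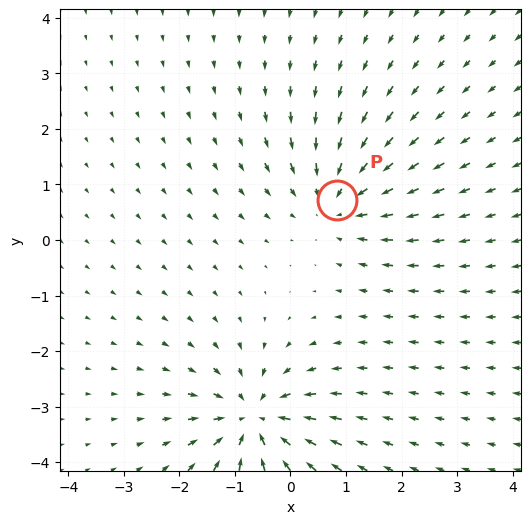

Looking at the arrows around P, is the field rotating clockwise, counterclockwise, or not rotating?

not rotating

Near P at (0.8, 0.7) the arrows show no circulation. The curl there is ≈0.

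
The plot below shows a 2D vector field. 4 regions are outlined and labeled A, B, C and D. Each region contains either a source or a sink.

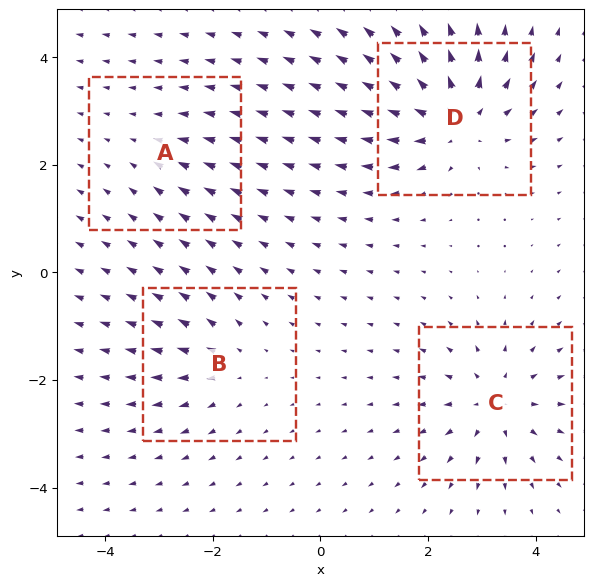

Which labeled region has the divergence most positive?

D

Divergence at each region's feature centre — A: about -2, B: about +3, C: about +5, D: about +7. Region D is most positive.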